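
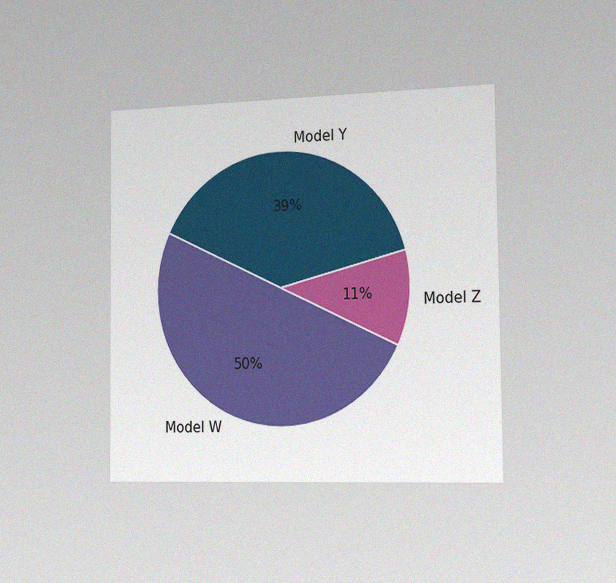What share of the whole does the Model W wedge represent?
The chart is viewed slightly from the right, with some photo noise. The Model W slice takes up 50% of the pie.

50%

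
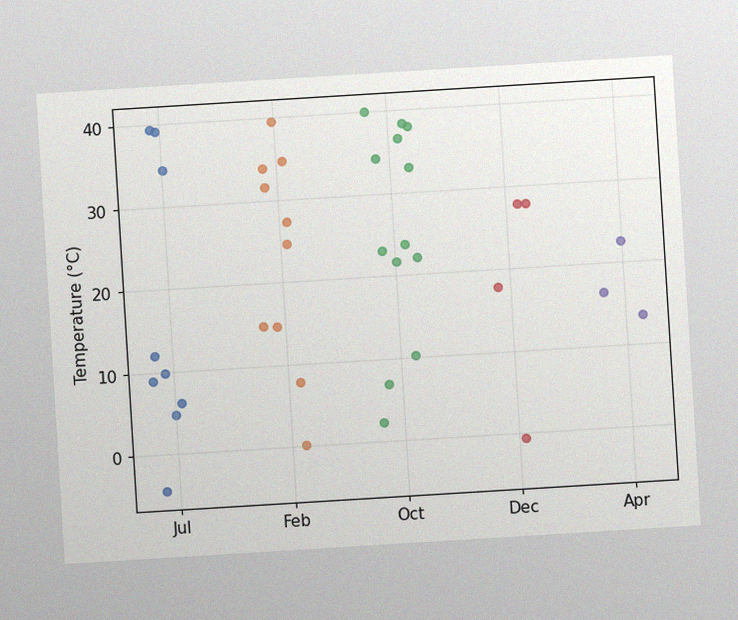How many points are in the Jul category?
9

The chart is tilted about 3° counter-clockwise, with some photo noise. Counting the markers in the Jul column gives 9.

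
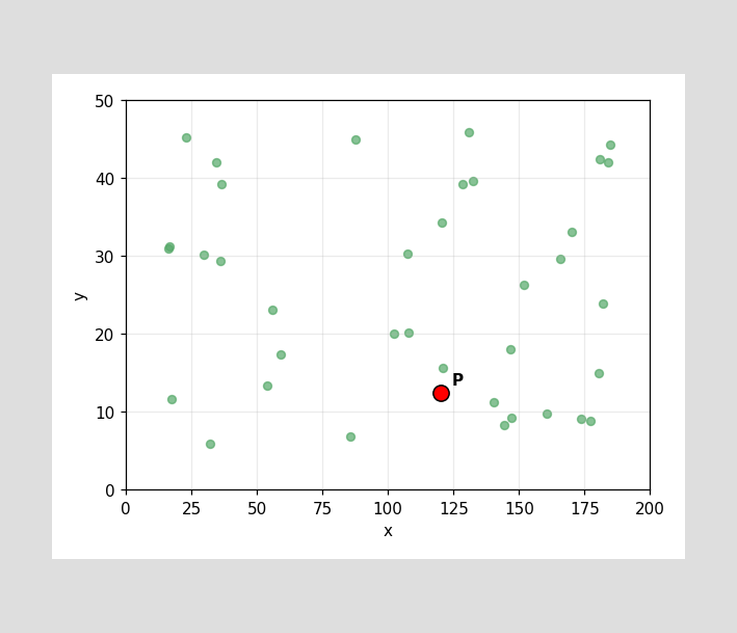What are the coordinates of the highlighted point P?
(120, 12.5)

Following the gridlines from P to each axis, P sits at (120, 12.5).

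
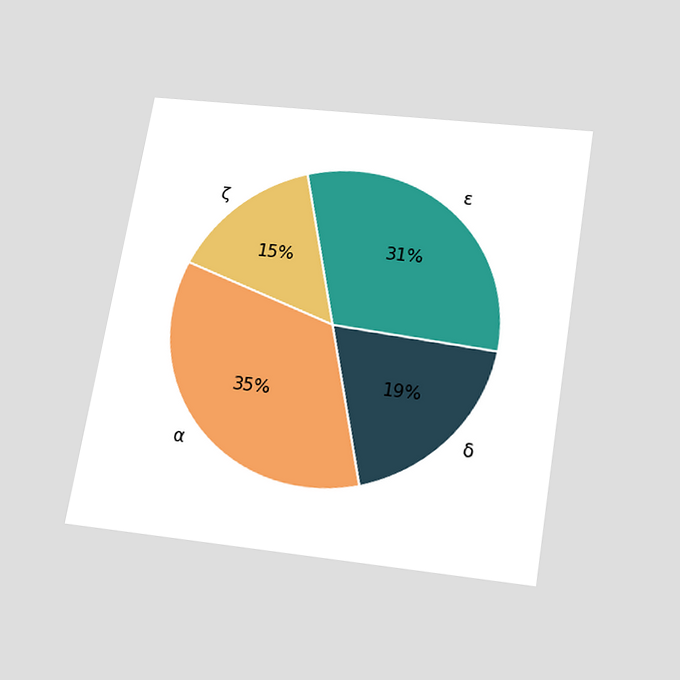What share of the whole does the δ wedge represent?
19%

The chart is tilted about 9° clockwise and viewed slightly from below. The δ slice takes up 19% of the pie.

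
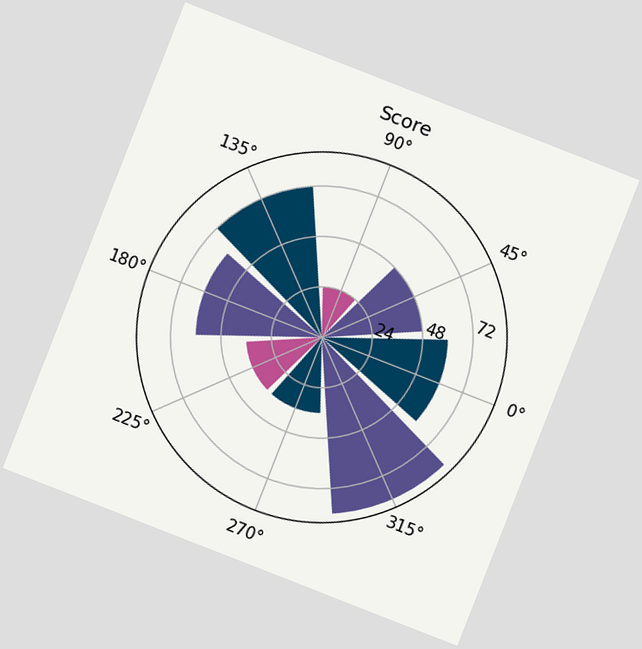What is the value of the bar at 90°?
The chart is tilted about 21° clockwise. The bar at 90° reaches 24 on the radial axis.

24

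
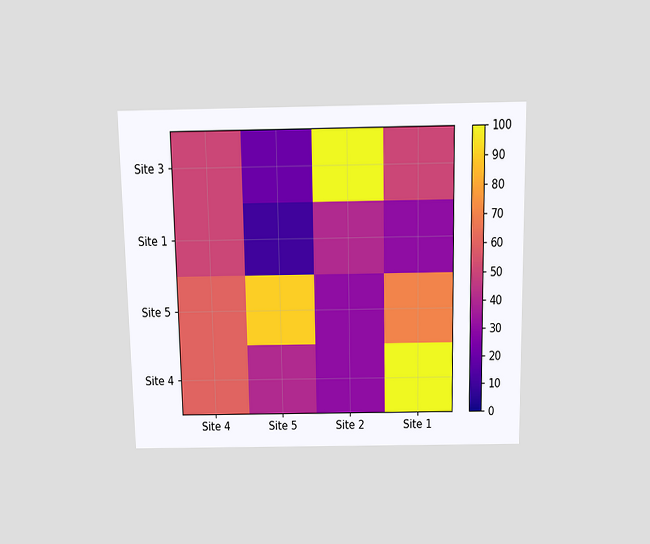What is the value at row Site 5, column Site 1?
70

The chart is viewed slightly from above. Matching cell (Site 5, Site 1) against the colorbar gives 70.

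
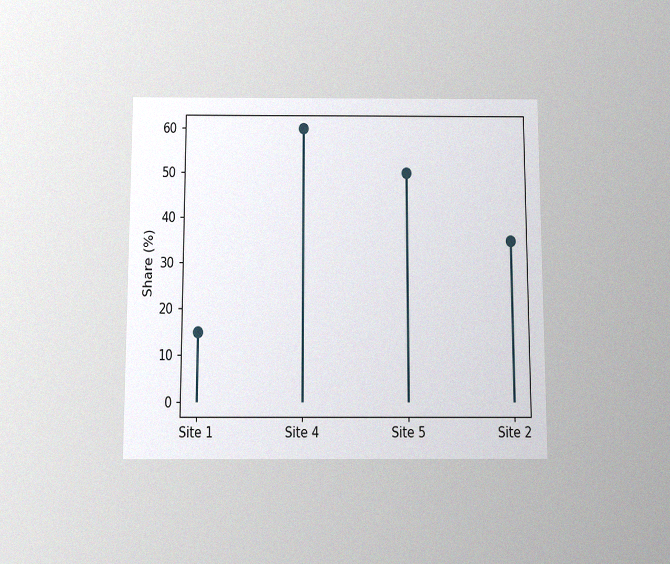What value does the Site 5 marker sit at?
50%

The chart is viewed slightly from below, with some photo noise. The Site 5 marker sits at 50%.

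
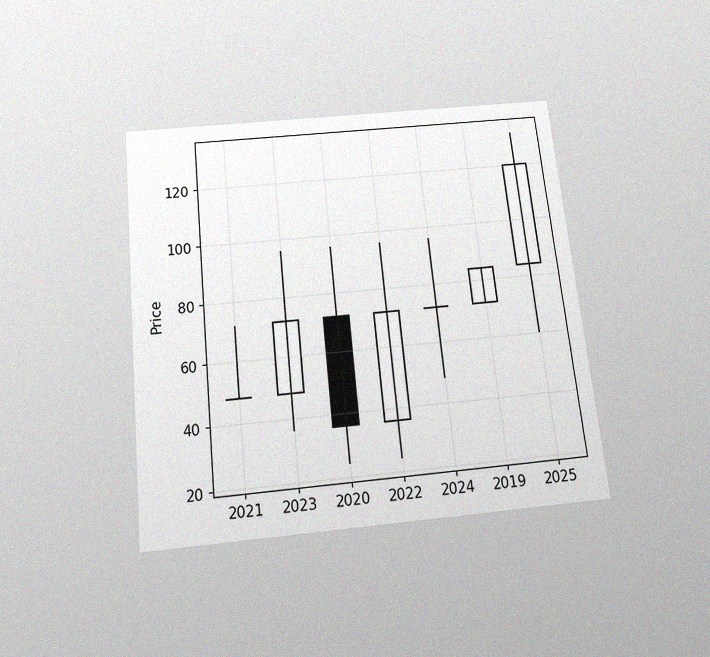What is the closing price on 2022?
72

The chart is tilted about 6° counter-clockwise and viewed slightly from below, with some photo noise. The 2022 candle closes at 72.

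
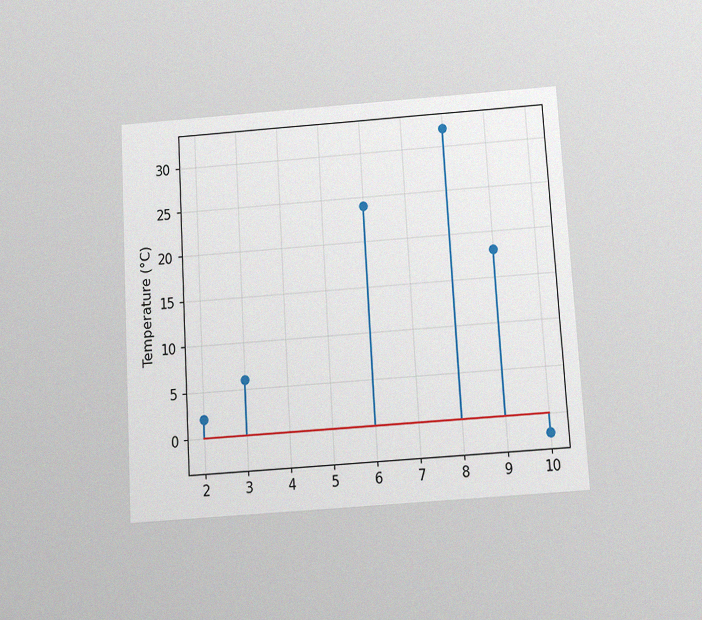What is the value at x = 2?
2°C

The chart is tilted about 3° counter-clockwise and viewed slightly from below, with some photo noise. The stem at x=2 reaches 2°C.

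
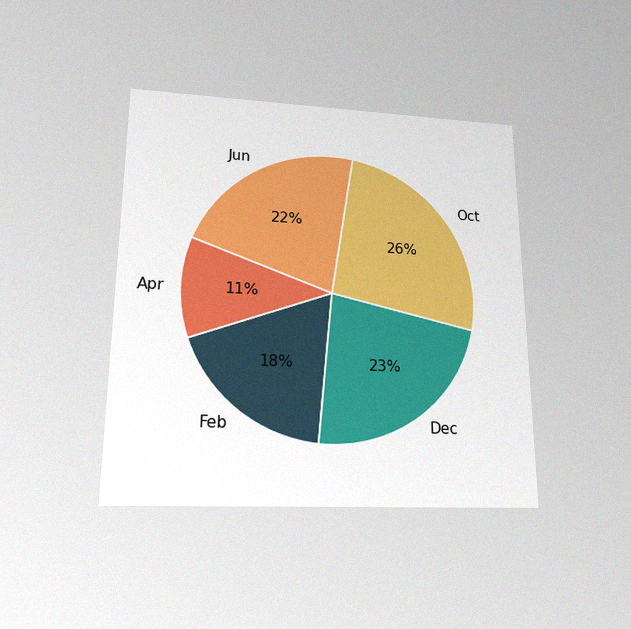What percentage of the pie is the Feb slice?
18%

The chart is viewed slightly from below, with some photo noise. The Feb slice takes up 18% of the pie.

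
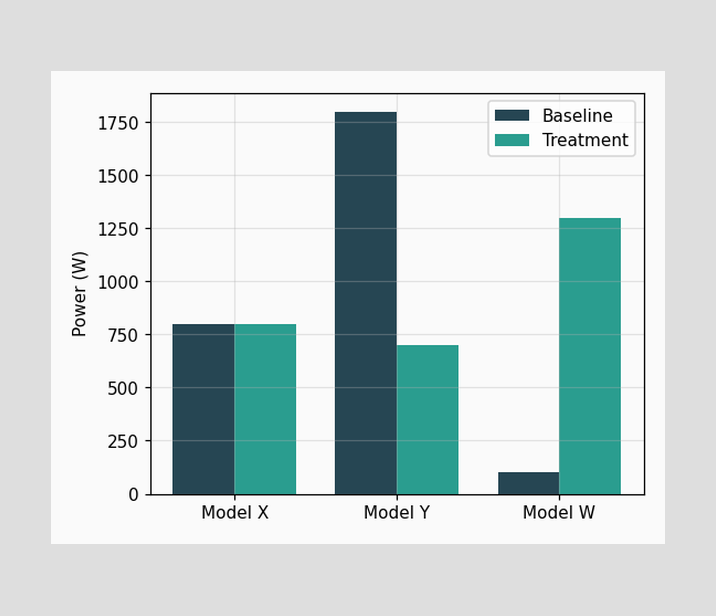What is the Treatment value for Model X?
800W

The Treatment bar at Model X reaches 800W on the y-axis.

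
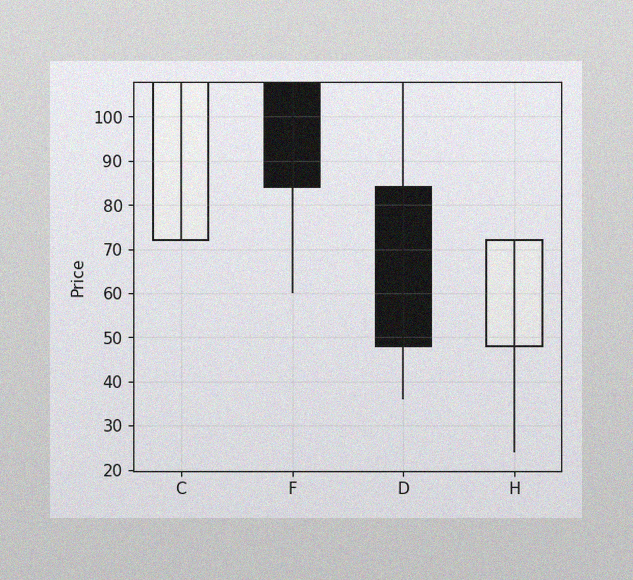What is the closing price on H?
72

The image has some photo noise and uneven lighting. The H candle closes at 72.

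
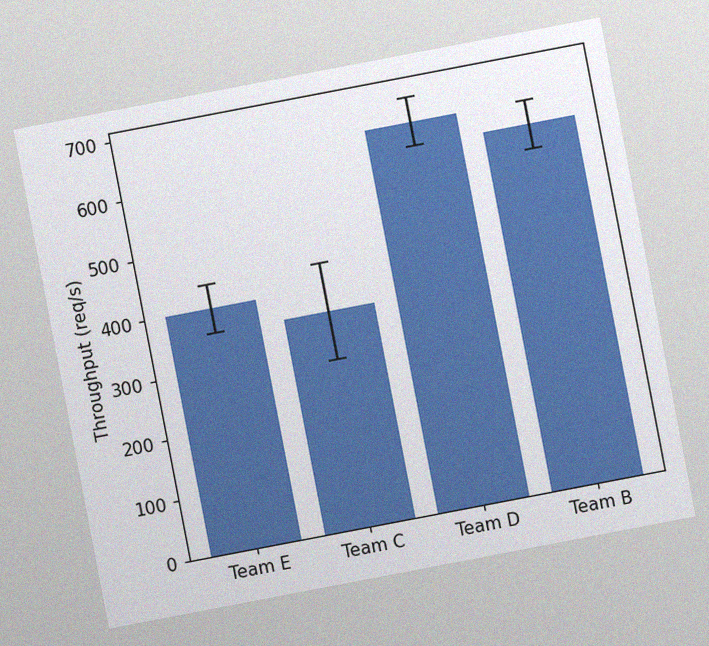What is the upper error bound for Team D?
680req/s

The chart is tilted about 11° counter-clockwise, with some photo noise. The Team D bar's upper whisker reaches 680req/s.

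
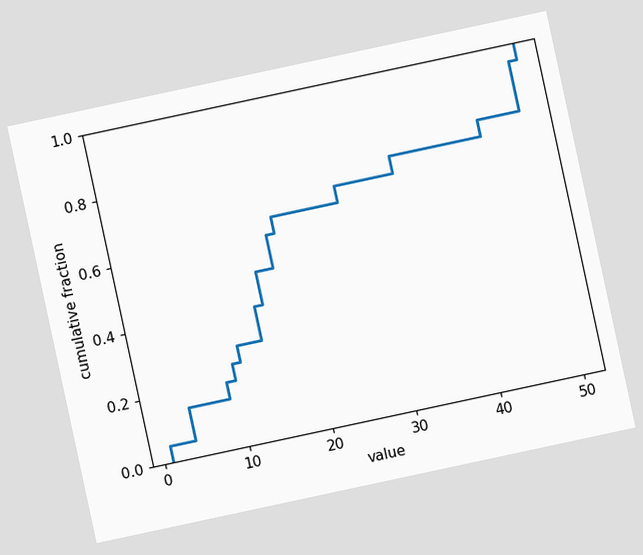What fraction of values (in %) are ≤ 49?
The chart is tilted about 12° counter-clockwise. At x=49 the ECDF step is at 95%.

95%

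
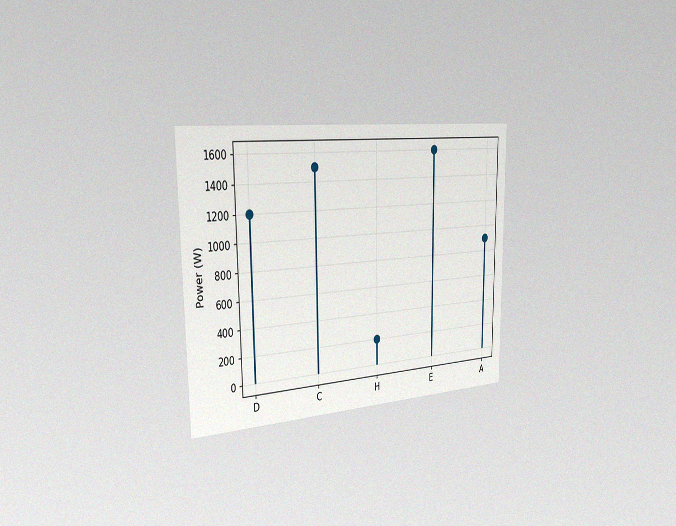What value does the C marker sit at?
The chart is viewed slightly from the left, with some photo noise. The C marker sits at 1500W.

1500W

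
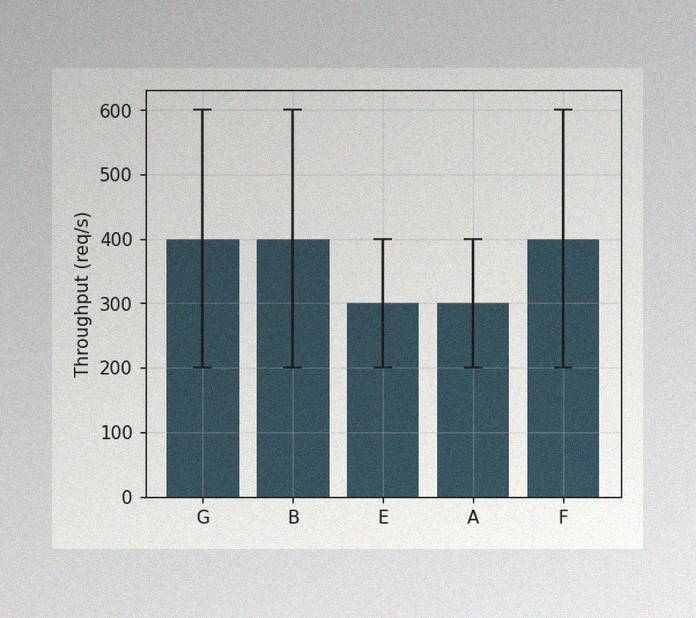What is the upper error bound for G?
600req/s

The image has some photo noise and uneven lighting. The G bar's upper whisker reaches 600req/s.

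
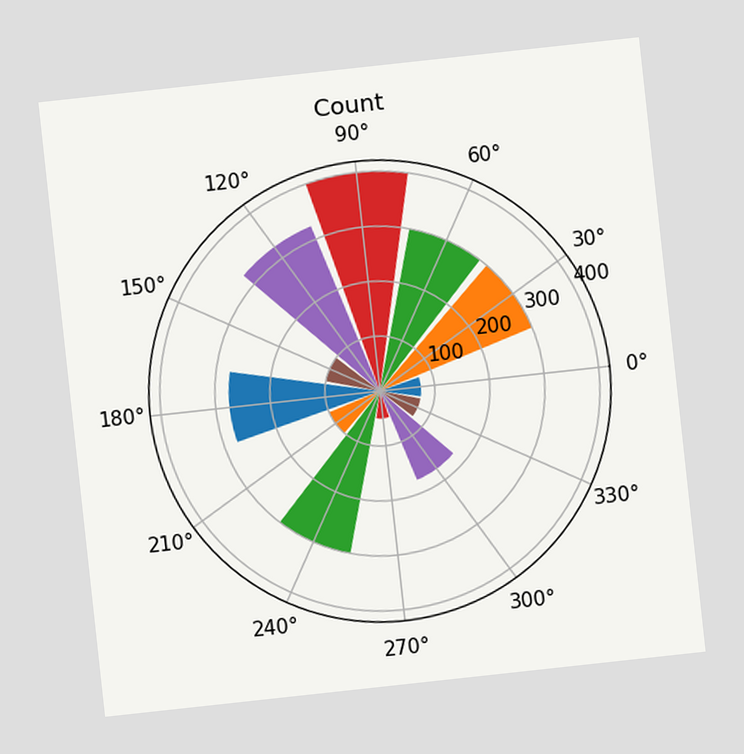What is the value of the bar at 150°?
The chart is tilted about 6° counter-clockwise. The bar at 150° reaches 100 on the radial axis.

100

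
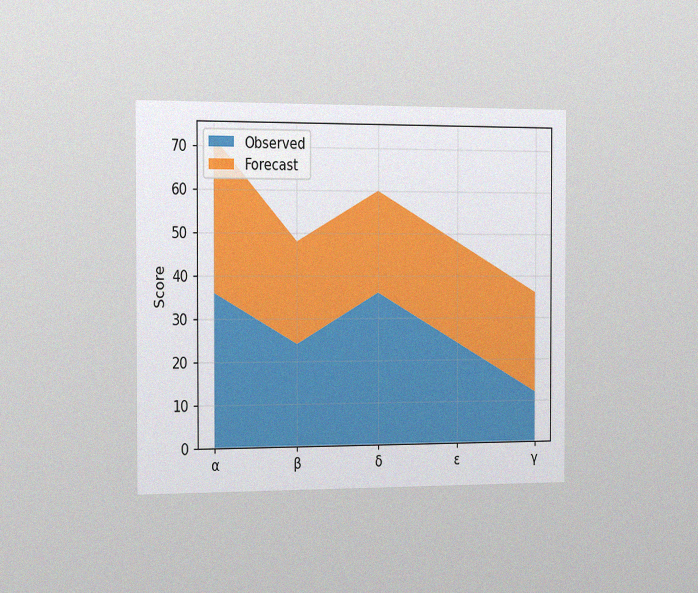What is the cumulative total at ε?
48

The chart is viewed slightly from the left, with some photo noise. The stacked total at ε reaches 48.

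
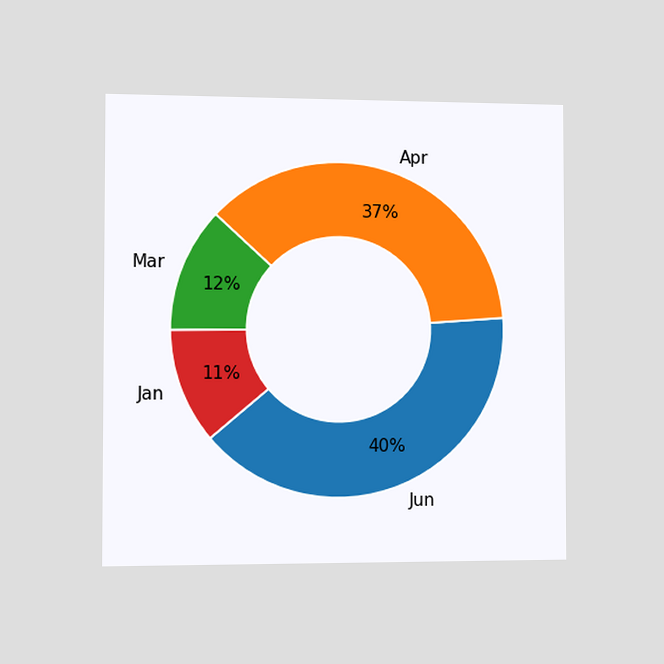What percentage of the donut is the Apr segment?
The chart is viewed slightly from the left. The Apr segment takes up 37% of the ring.

37%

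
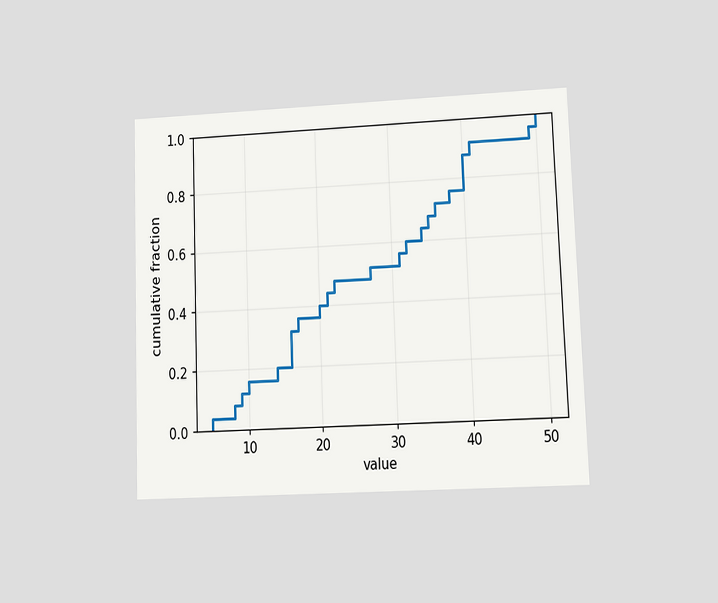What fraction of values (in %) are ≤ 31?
The chart is tilted about 2° counter-clockwise and viewed at a slight angle. At x=31 the ECDF step is at 56%.

56%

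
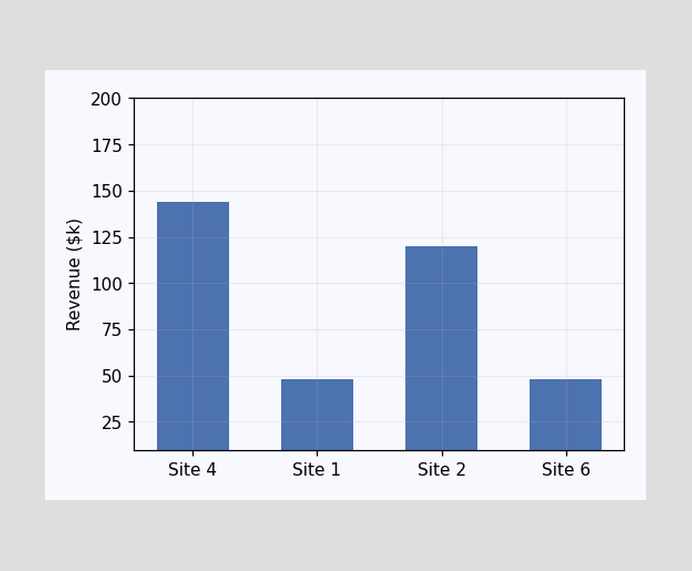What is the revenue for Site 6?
Reading along the chart's y-axis, the Site 6 bar reaches $48k.

$48k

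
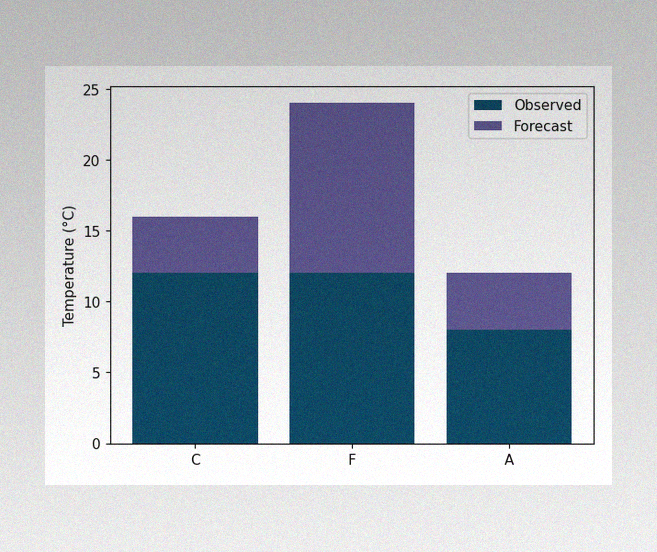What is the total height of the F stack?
24°C

The image has some photo noise and uneven lighting. The F stack's top reaches 24°C on the y-axis.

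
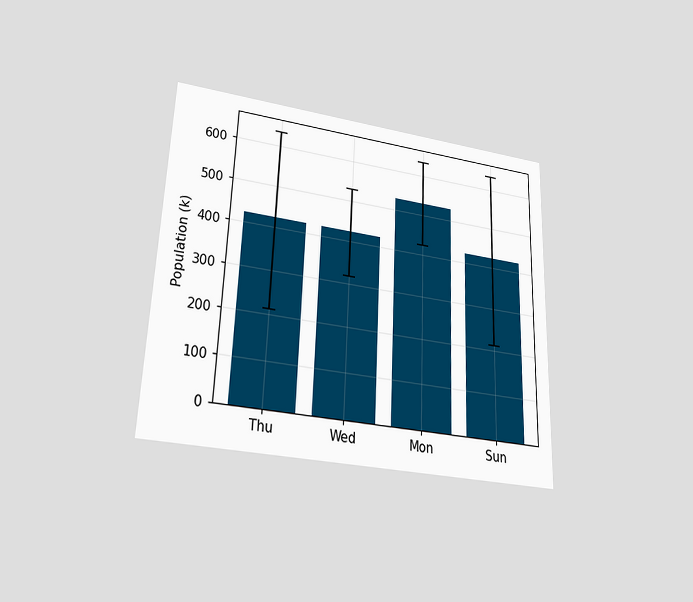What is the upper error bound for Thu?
636k

The chart is tilted about 2° clockwise and viewed slightly from below. The Thu bar's upper whisker reaches 636k.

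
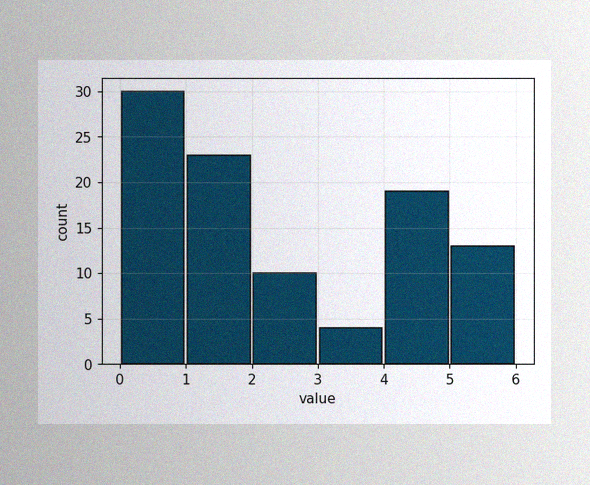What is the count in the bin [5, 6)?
The image has some photo noise and uneven lighting. The [5, 6) bin has height 13.

13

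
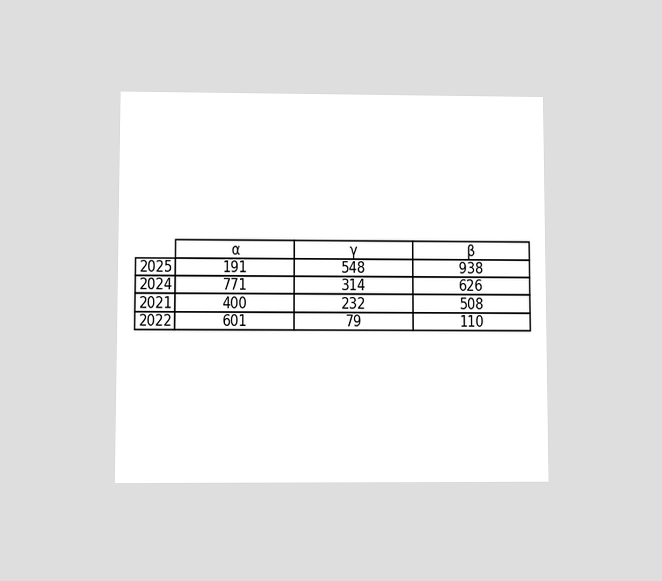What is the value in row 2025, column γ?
The chart is viewed at a slight angle. The (2025, γ) cell reads 548.

548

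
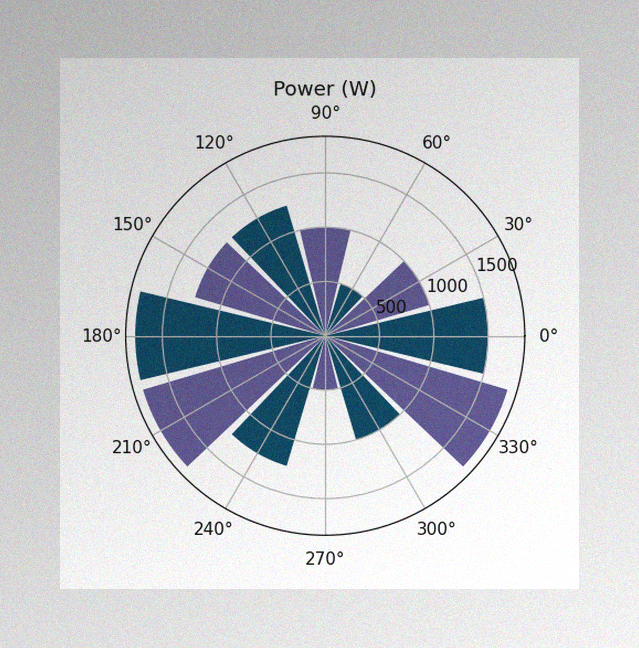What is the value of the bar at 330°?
The image has some photo noise and uneven lighting. The bar at 330° reaches 1750W on the radial axis.

1750W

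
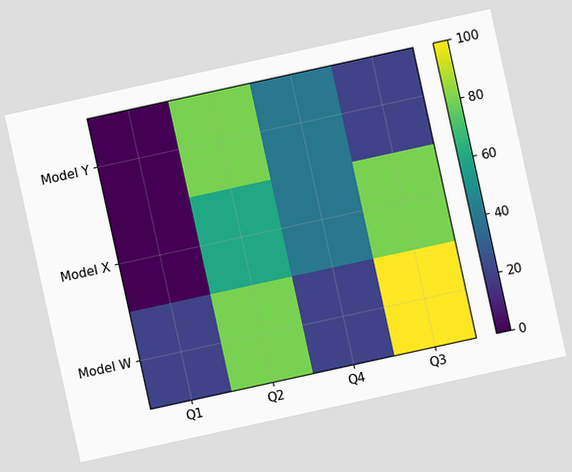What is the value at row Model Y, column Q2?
80

The chart is tilted about 12° counter-clockwise. Matching cell (Model Y, Q2) against the colorbar gives 80.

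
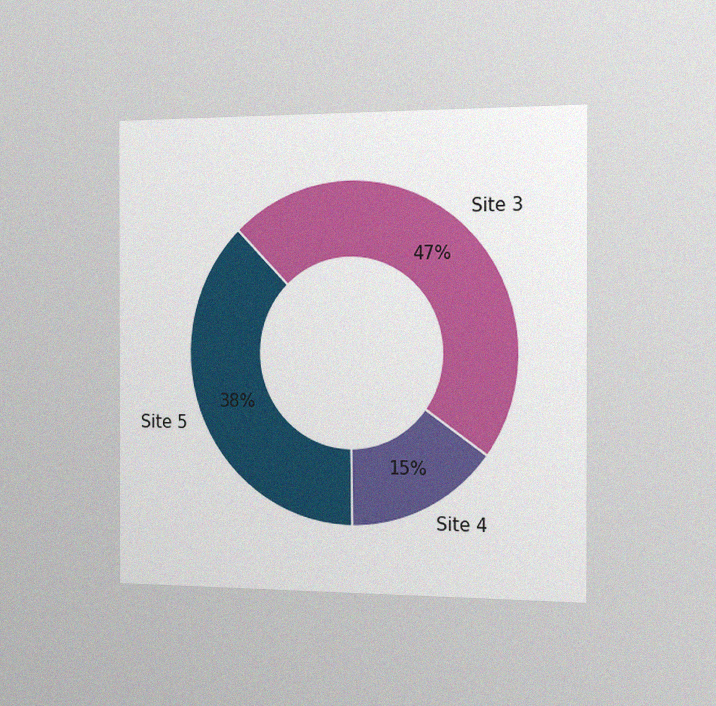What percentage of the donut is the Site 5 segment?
38%

The chart is viewed slightly from the right, with some photo noise. The Site 5 segment takes up 38% of the ring.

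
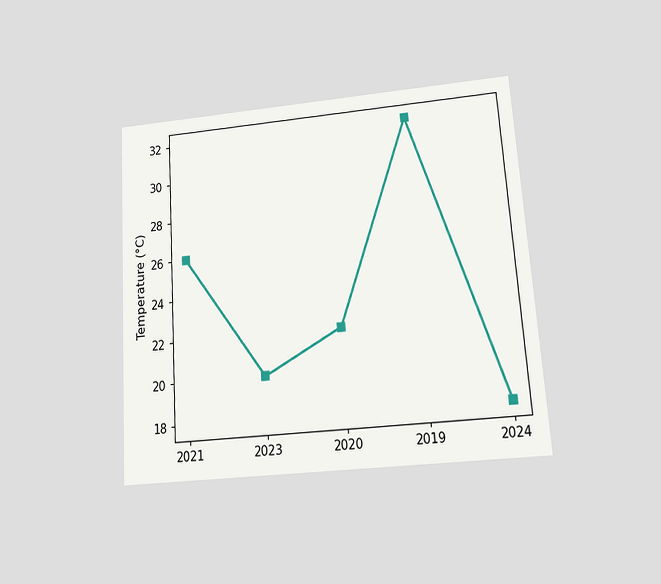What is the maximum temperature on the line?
32°C

The chart is tilted about 4° counter-clockwise and viewed at a slight angle. The highest point is at 2019, and reading across to the y-axis gives 32°C.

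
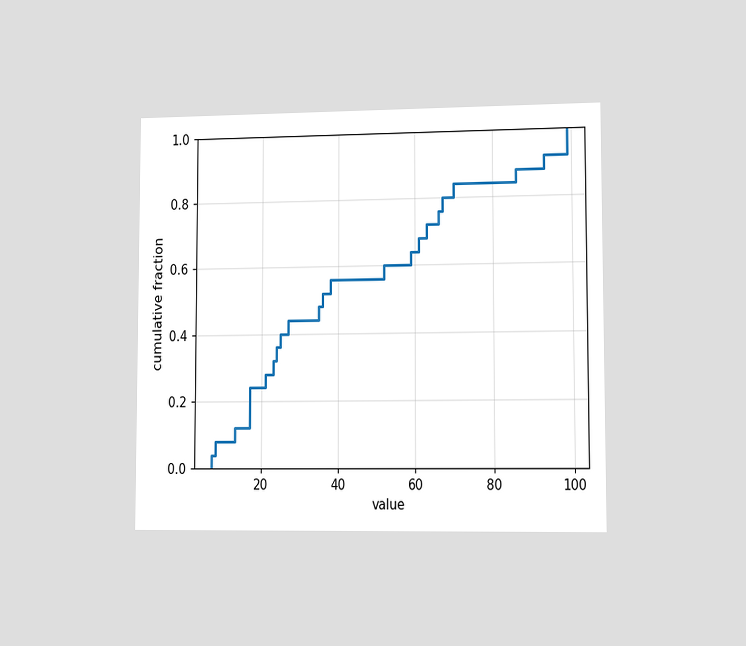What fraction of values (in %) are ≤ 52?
60%

The chart is viewed slightly from the right. At x=52 the ECDF step is at 60%.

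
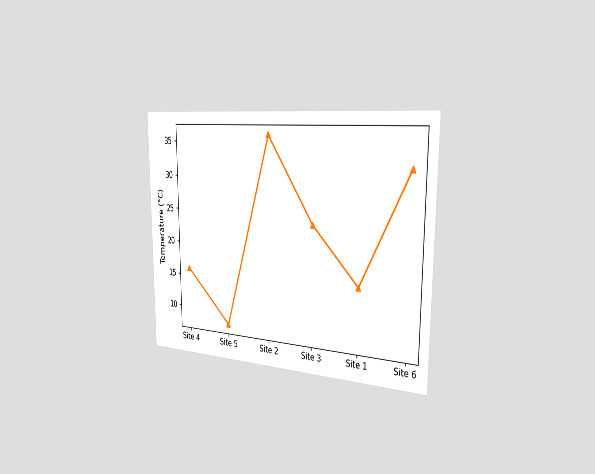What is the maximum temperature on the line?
The chart is viewed slightly from the right. The highest point is at Site 2, and reading across to the y-axis gives 36°C.

36°C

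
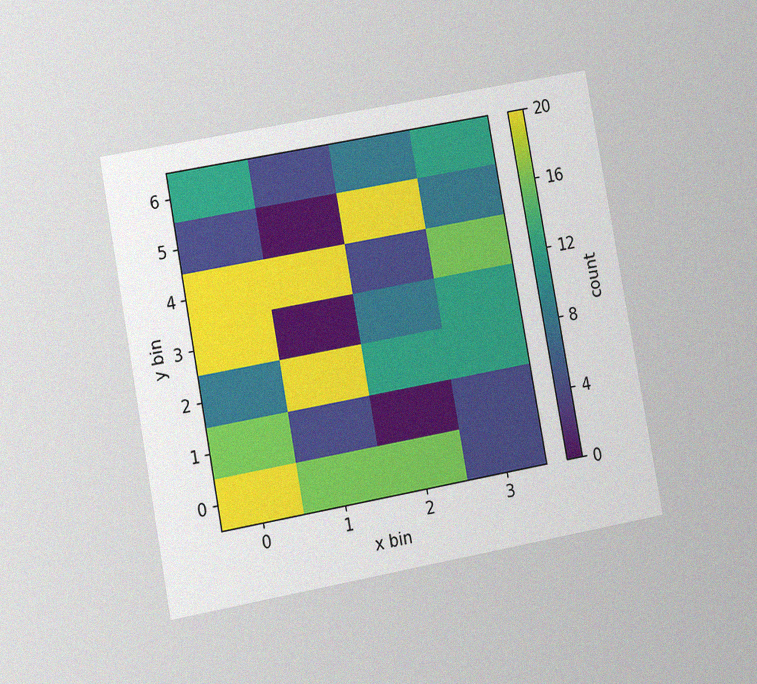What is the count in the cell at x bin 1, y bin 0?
The chart is tilted about 10° counter-clockwise and viewed at a slight angle, with some photo noise. Matching the cell (1, 0) against the colorbar gives 16.

16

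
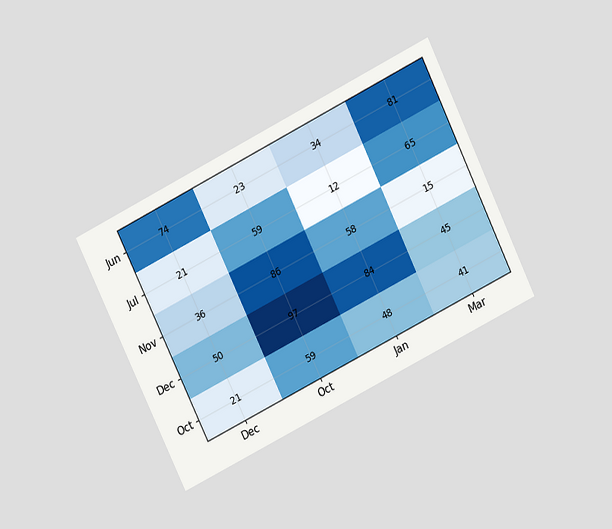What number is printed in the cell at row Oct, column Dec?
The chart is tilted about 26° counter-clockwise and viewed at a slight angle. The (Oct, Dec) cell reads 21.

21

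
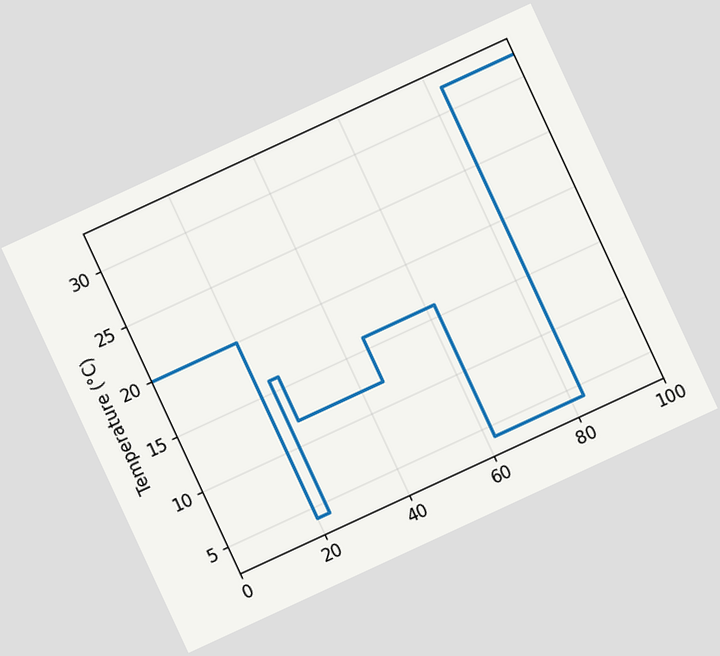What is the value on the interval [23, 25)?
16°C

The chart is tilted about 25° counter-clockwise. On [23, 25) the step sits at 16°C.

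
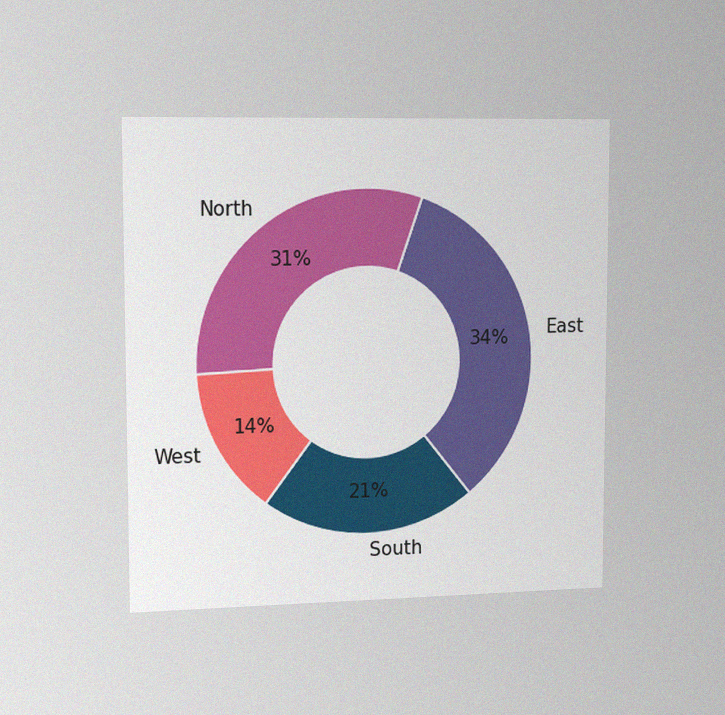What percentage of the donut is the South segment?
21%

The chart is viewed slightly from the left, with some photo noise. The South segment takes up 21% of the ring.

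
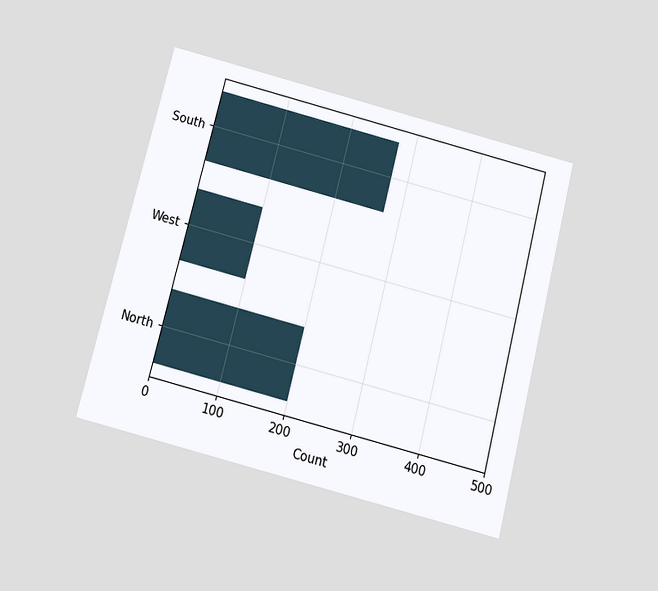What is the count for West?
100

The chart is tilted about 14° clockwise and viewed slightly from below. Reading along the chart's x-axis, the West bar reaches 100.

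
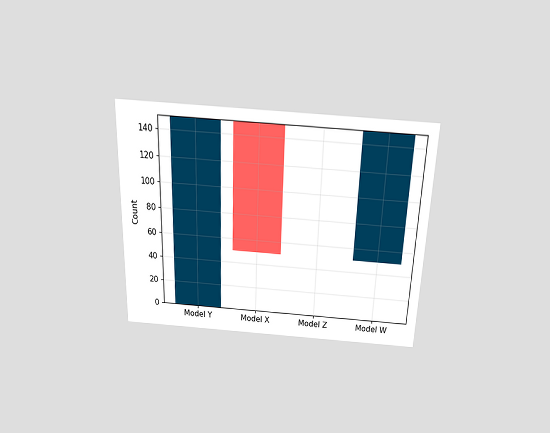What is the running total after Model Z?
The chart is viewed slightly from above. After Model Z the running total reaches 50.

50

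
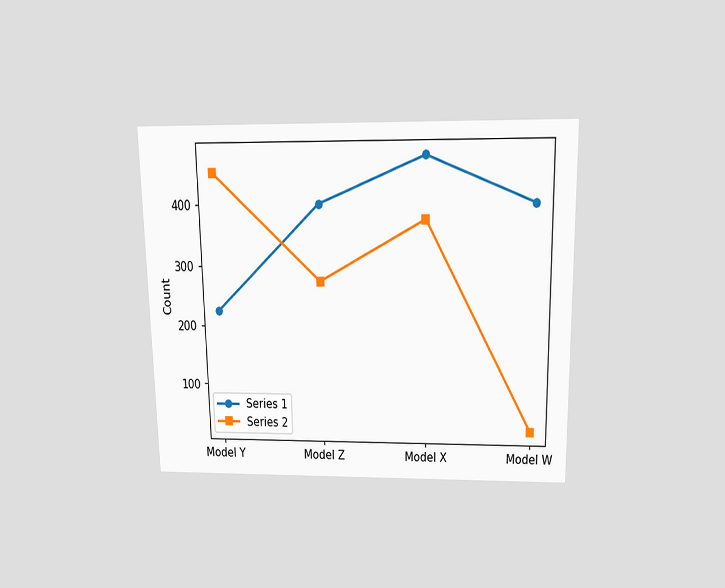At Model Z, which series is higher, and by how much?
The chart is viewed slightly from above. At Model Z, Series 1 sits above the other line by 125.

Series 1, by 125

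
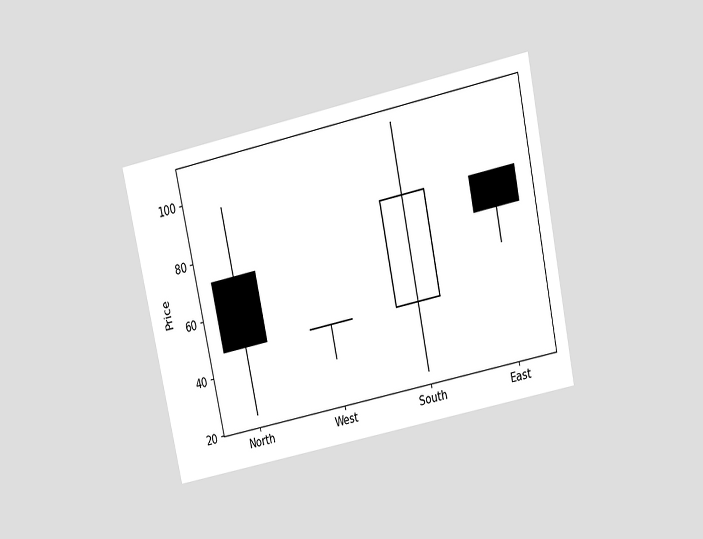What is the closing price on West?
48

The chart is tilted about 12° counter-clockwise and viewed slightly from above. The West candle closes at 48.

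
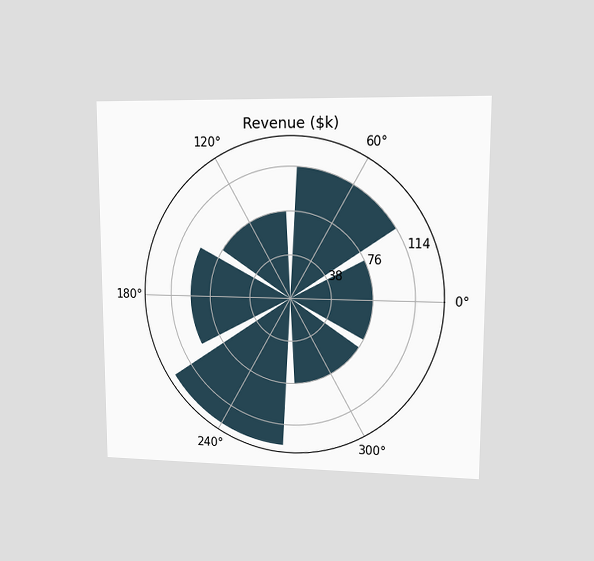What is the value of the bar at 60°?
$114k

The chart is viewed at a slight angle. The bar at 60° reaches $114k on the radial axis.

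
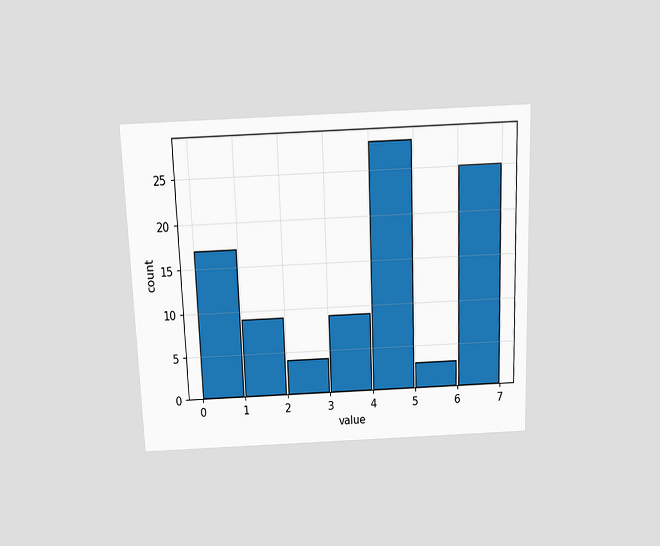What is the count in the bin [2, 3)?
The chart is tilted about 2° counter-clockwise and viewed slightly from above. The [2, 3) bin has height 4.

4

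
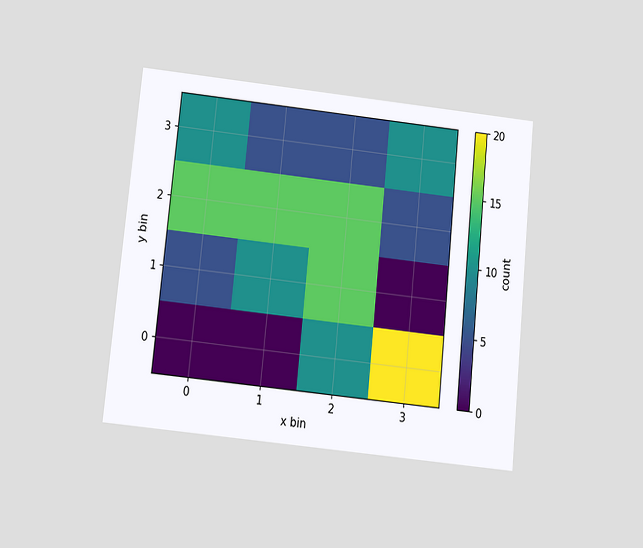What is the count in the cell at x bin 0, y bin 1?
The chart is tilted about 6° clockwise and viewed slightly from below. Matching the cell (0, 1) against the colorbar gives 5.

5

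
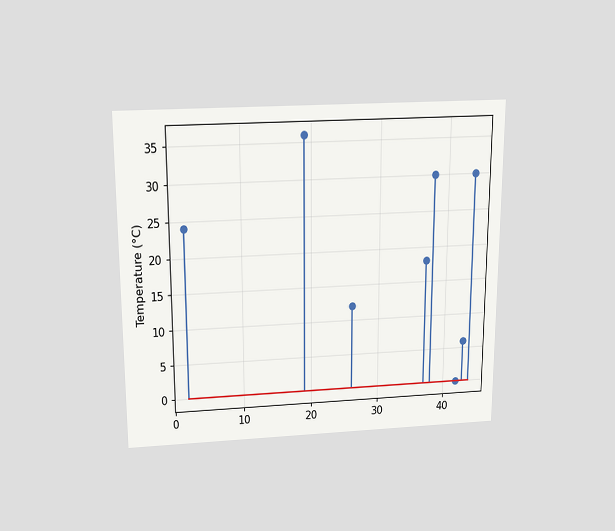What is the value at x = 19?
The chart is viewed slightly from above. The stem at x=19 reaches 36°C.

36°C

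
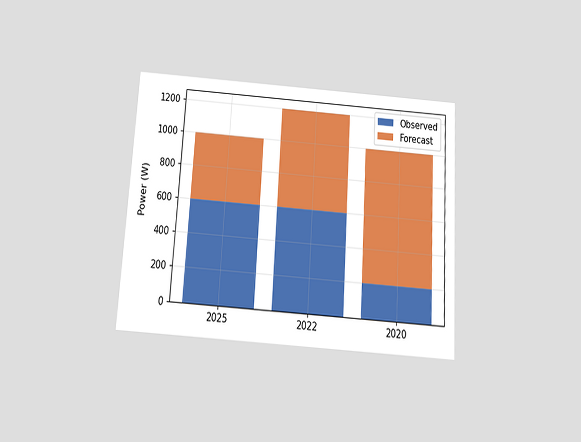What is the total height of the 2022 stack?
The chart is tilted about 4° clockwise and viewed slightly from below. The 2022 stack's top reaches 1200W on the y-axis.

1200W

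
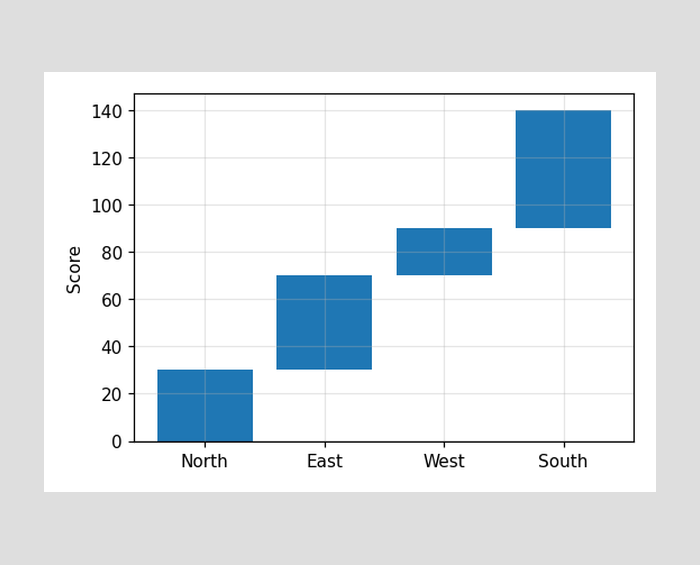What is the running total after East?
70

After East the running total reaches 70.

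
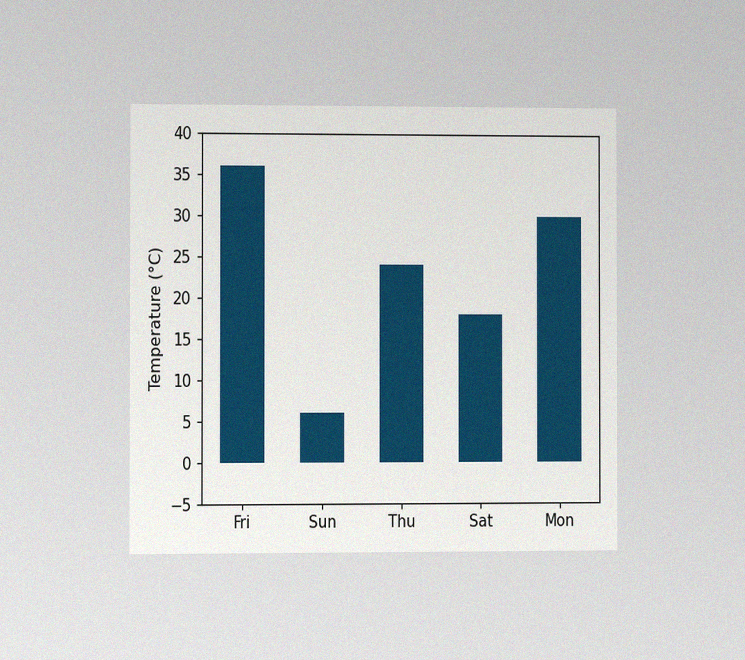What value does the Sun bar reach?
6°C

The chart is viewed slightly from the left, with some photo noise. Reading along the chart's y-axis, the Sun bar reaches 6°C.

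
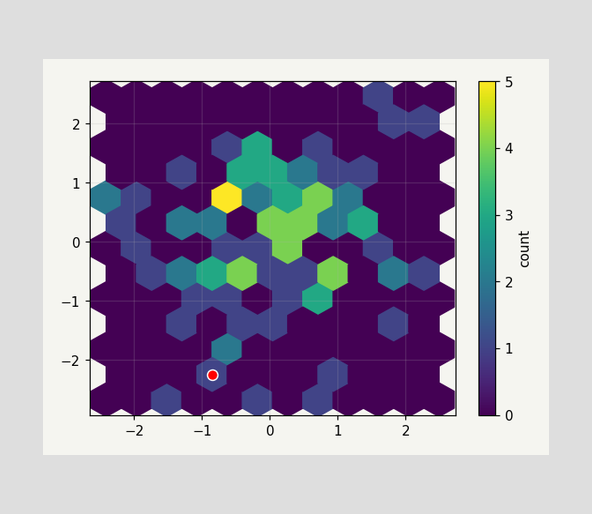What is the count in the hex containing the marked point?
1

The marked hex reads 1 on the colorbar.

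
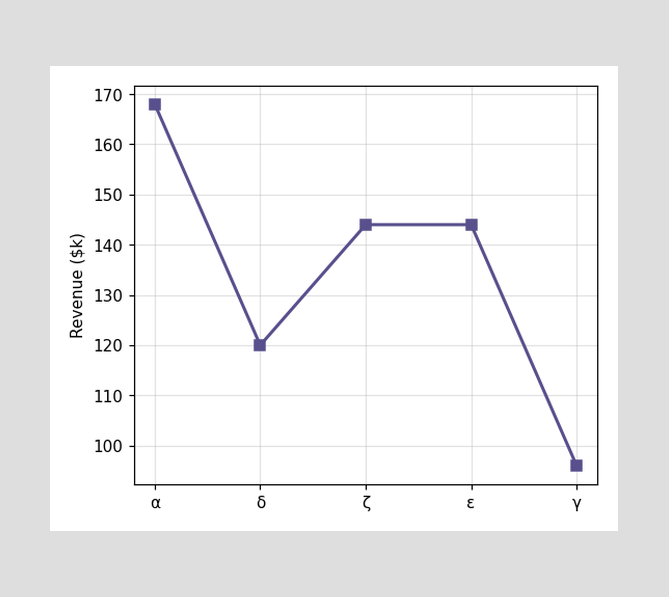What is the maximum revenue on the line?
$168k

The highest point is at α, and reading across to the y-axis gives $168k.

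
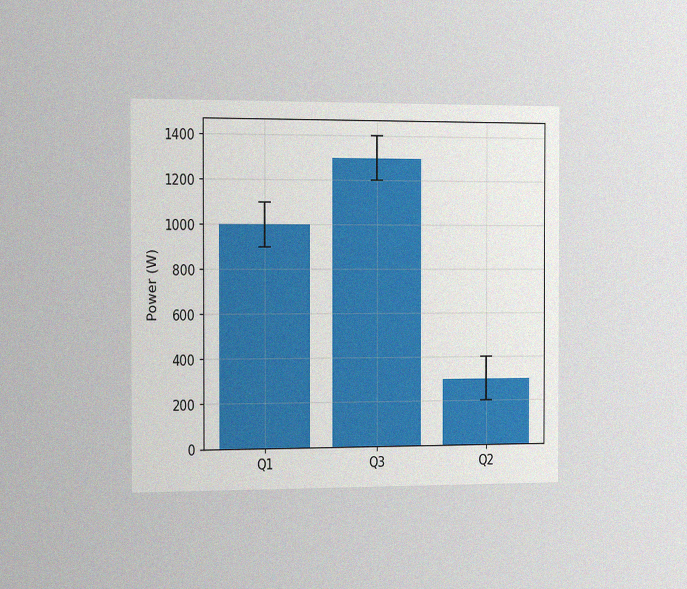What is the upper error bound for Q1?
The chart is viewed slightly from the left, with some photo noise. The Q1 bar's upper whisker reaches 1100W.

1100W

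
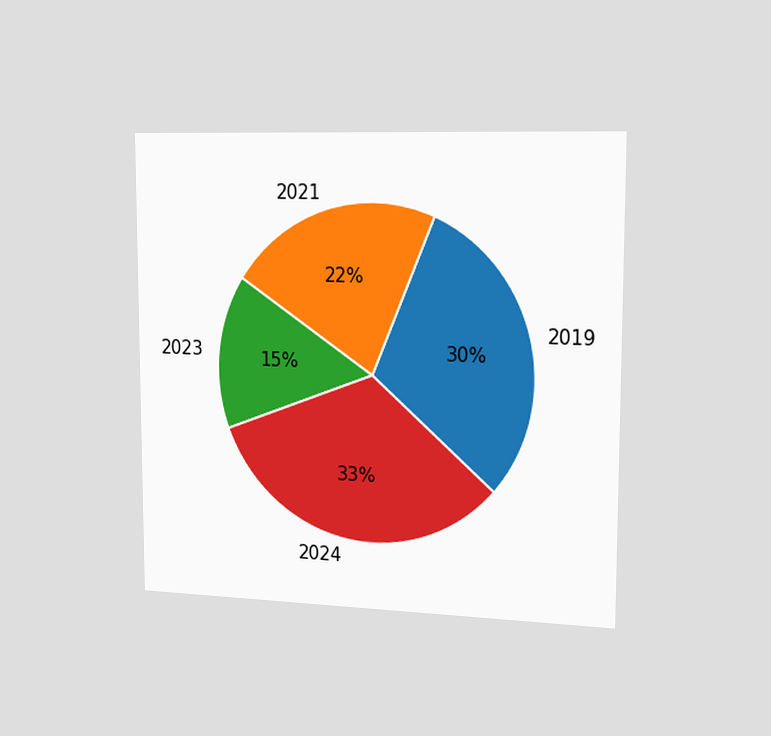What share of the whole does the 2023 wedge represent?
15%

The chart is viewed slightly from the right. The 2023 slice takes up 15% of the pie.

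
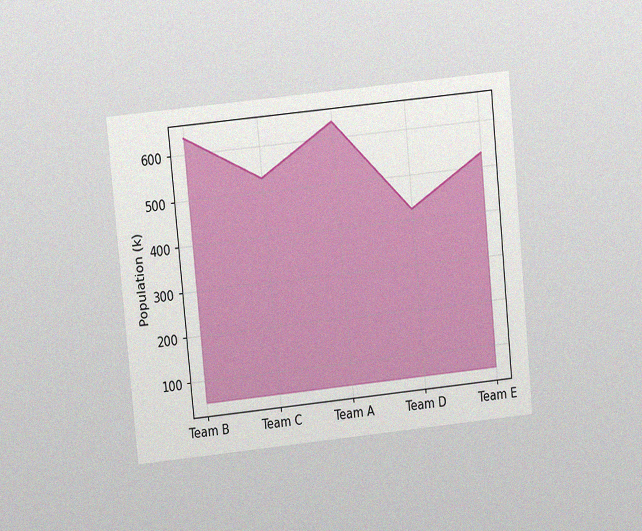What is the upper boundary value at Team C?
530k

The chart is tilted about 6° counter-clockwise and viewed at a slight angle, with some photo noise. At Team C the upper boundary is at 530k.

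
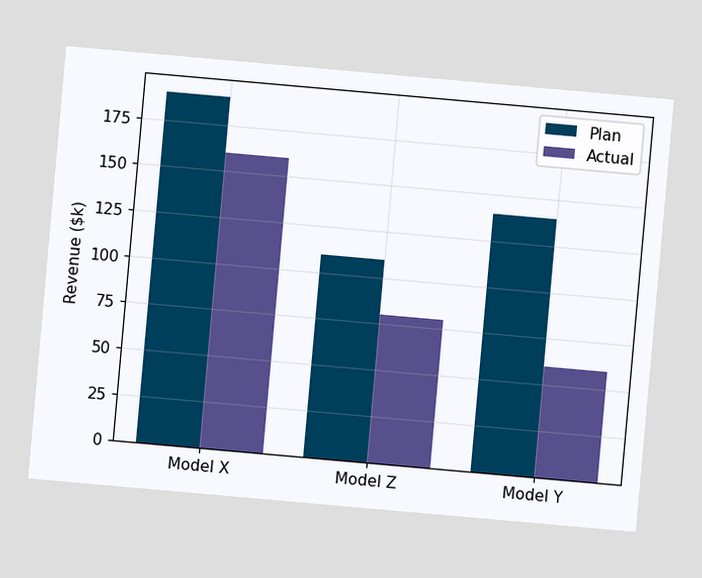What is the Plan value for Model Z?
$110k

The chart is tilted about 5° clockwise. The Plan bar at Model Z reaches $110k on the y-axis.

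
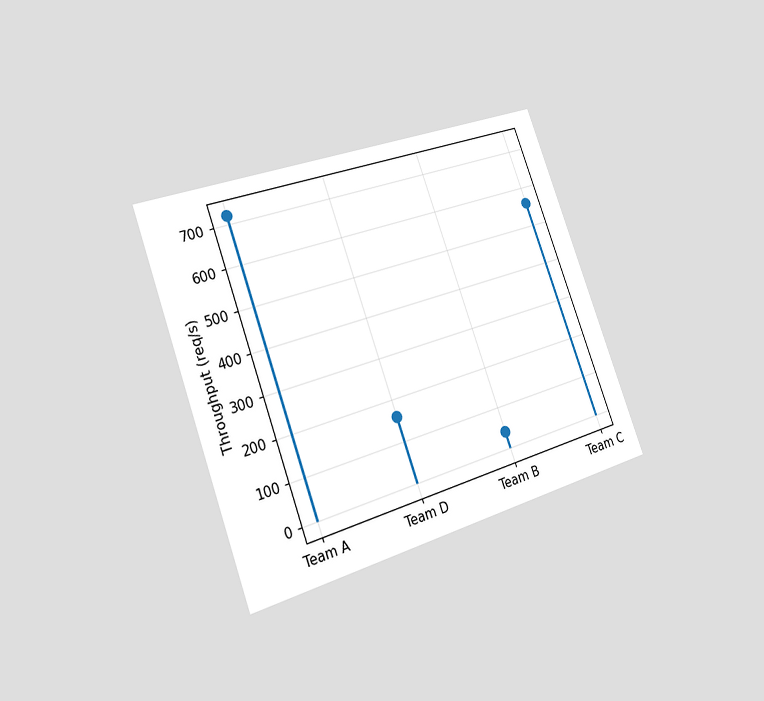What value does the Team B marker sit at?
40req/s

The chart is tilted about 20° counter-clockwise and viewed slightly from the left. The Team B marker sits at 40req/s.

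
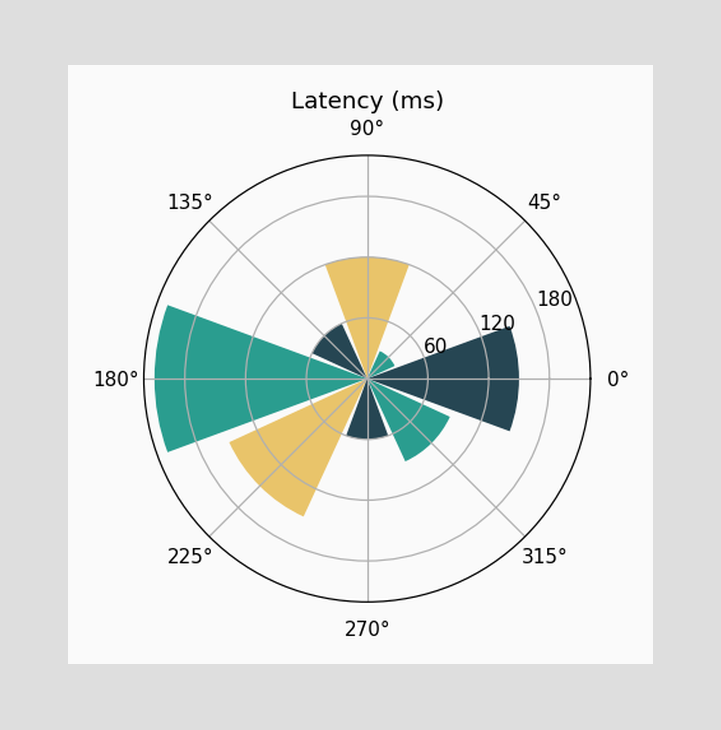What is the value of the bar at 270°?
The bar at 270° reaches 60ms on the radial axis.

60ms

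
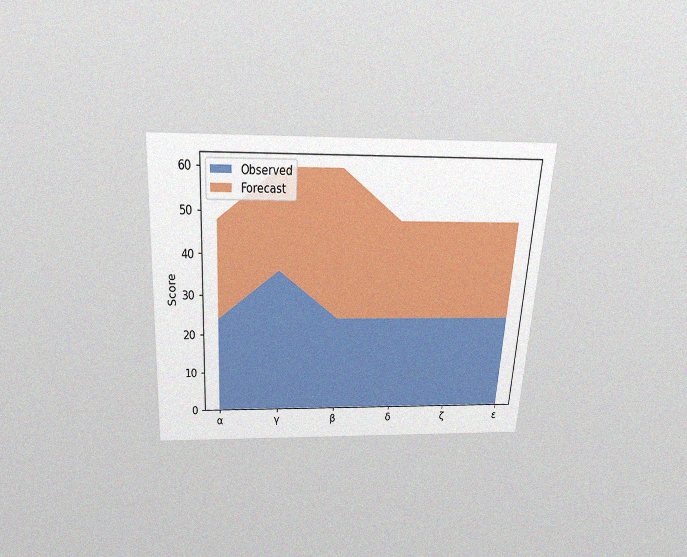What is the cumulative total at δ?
The chart is tilted about 3° clockwise and viewed slightly from above, with some photo noise. The stacked total at δ reaches 48.

48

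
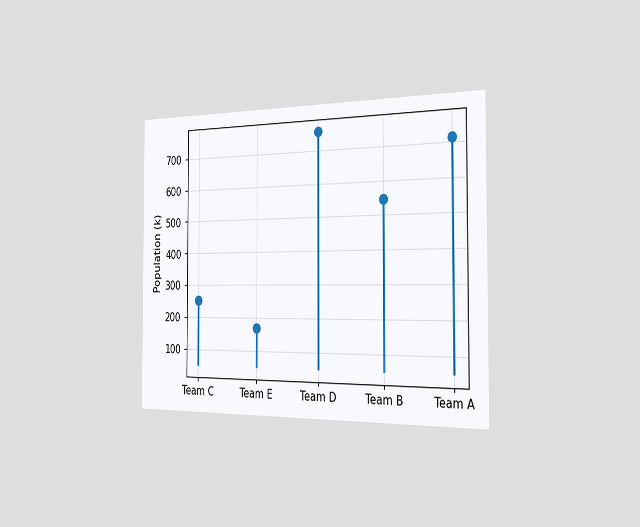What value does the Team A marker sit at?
714k

The chart is viewed slightly from the right. The Team A marker sits at 714k.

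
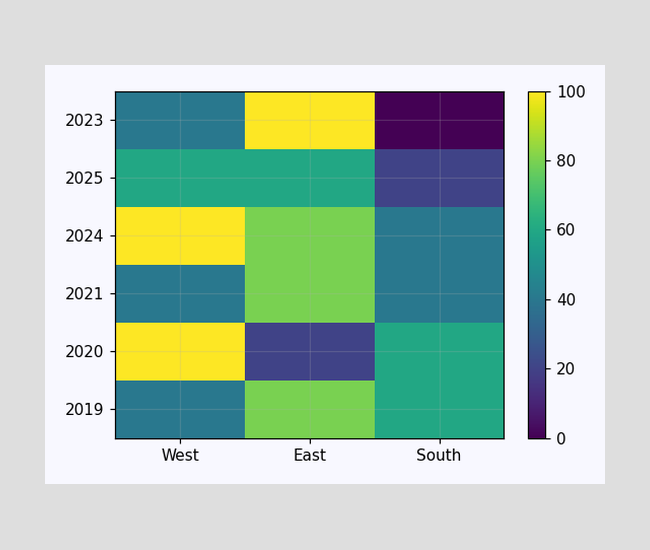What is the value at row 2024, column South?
40

Matching cell (2024, South) against the colorbar gives 40.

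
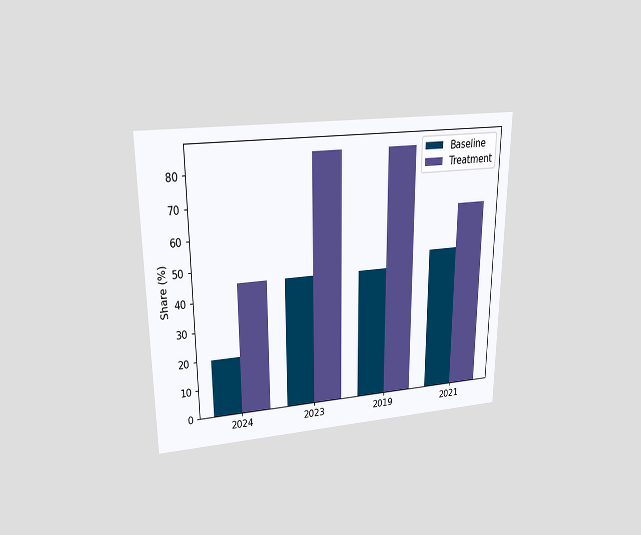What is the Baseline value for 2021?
The chart is viewed slightly from above. The Baseline bar at 2021 reaches 50% on the y-axis.

50%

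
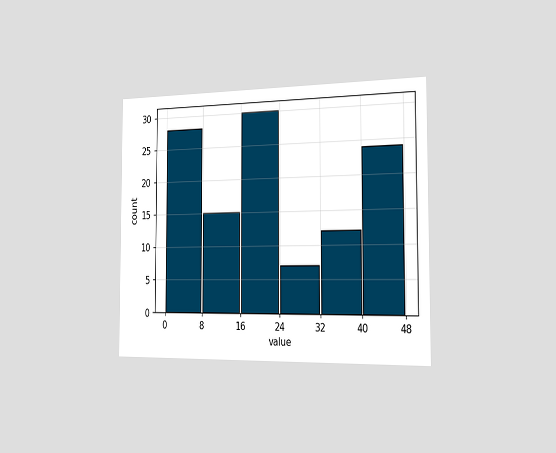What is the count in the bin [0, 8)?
28

The chart is viewed slightly from the right. The [0, 8) bin has height 28.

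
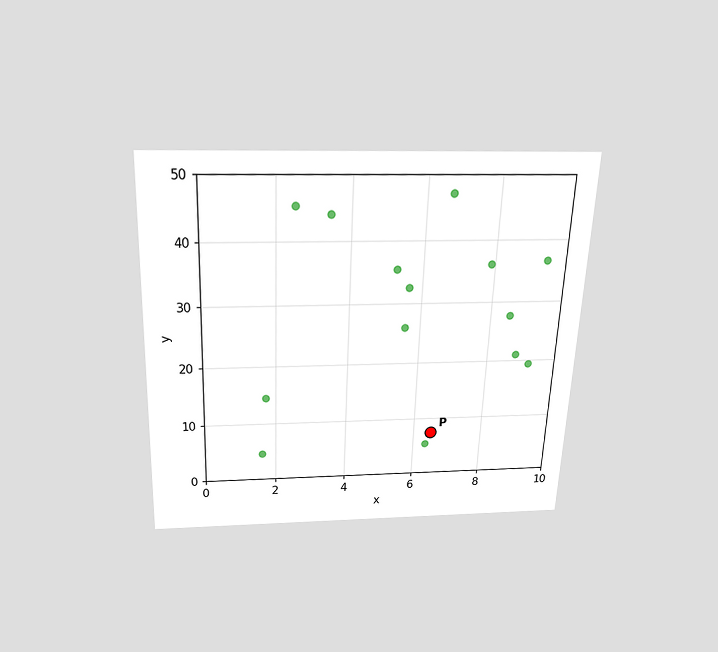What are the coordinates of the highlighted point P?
(6.5, 7.5)

The chart is tilted about 2° clockwise and viewed slightly from above. Following the gridlines from P to each axis, P sits at (6.5, 7.5).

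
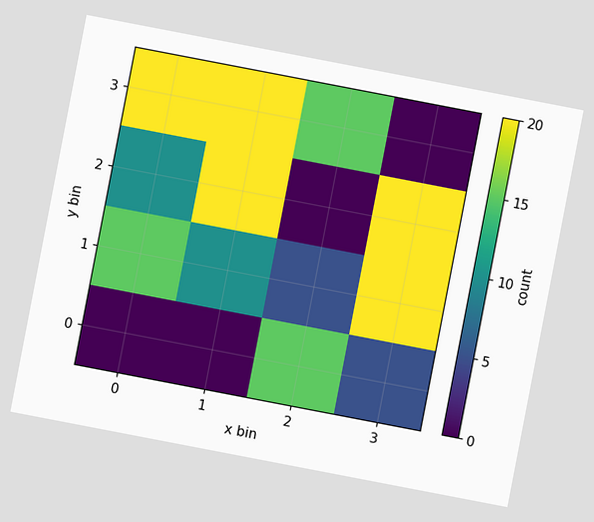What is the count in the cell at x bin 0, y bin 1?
15

The chart is tilted about 11° clockwise. Matching the cell (0, 1) against the colorbar gives 15.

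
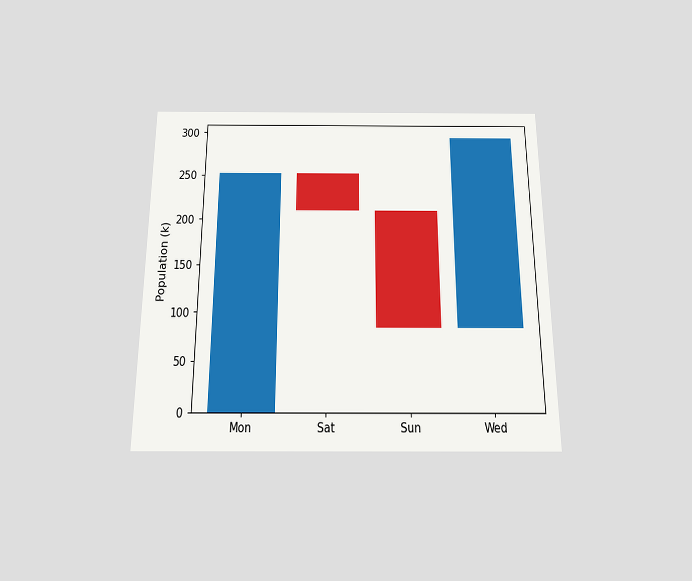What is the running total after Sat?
210k

The chart is viewed slightly from below. After Sat the running total reaches 210k.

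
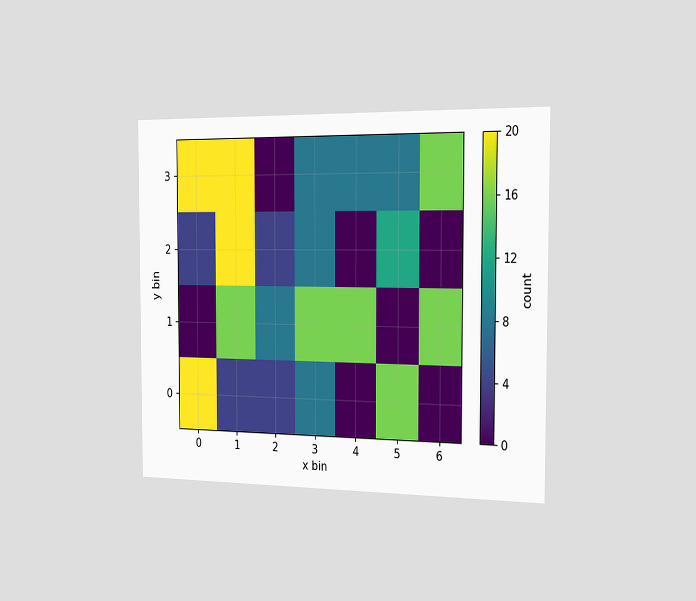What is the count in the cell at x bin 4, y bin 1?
16

The chart is viewed slightly from the right. Matching the cell (4, 1) against the colorbar gives 16.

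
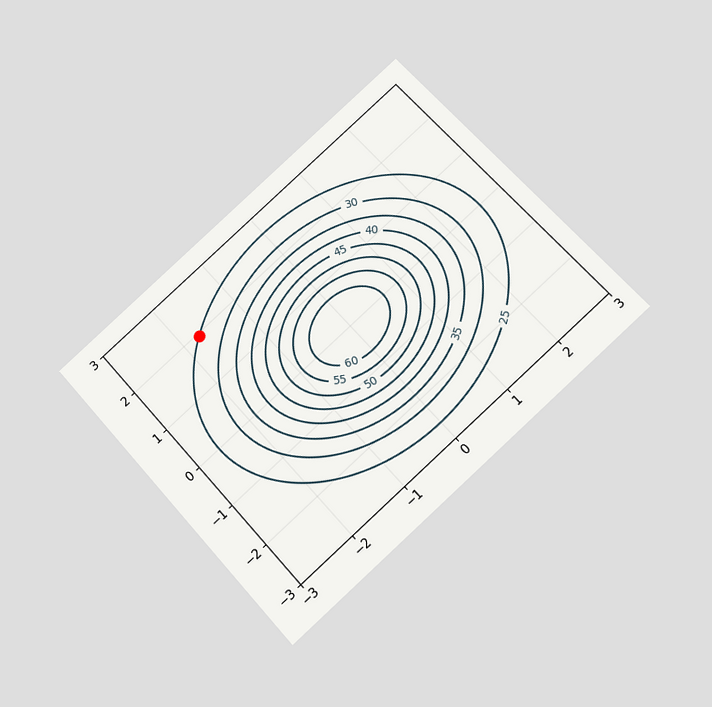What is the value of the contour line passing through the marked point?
The chart is tilted about 43° counter-clockwise and viewed at a slight angle. The marked point sits on the contour labelled 25.

25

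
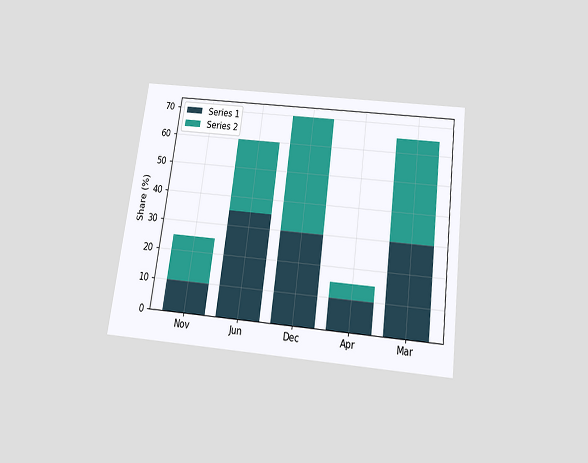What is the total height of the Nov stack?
The chart is tilted about 7° clockwise and viewed slightly from below. The Nov stack's top reaches 25% on the y-axis.

25%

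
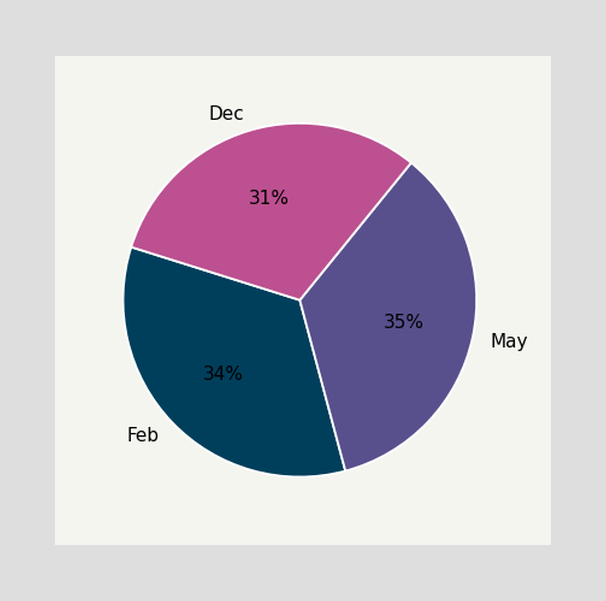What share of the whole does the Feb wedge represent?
The Feb slice takes up 34% of the pie.

34%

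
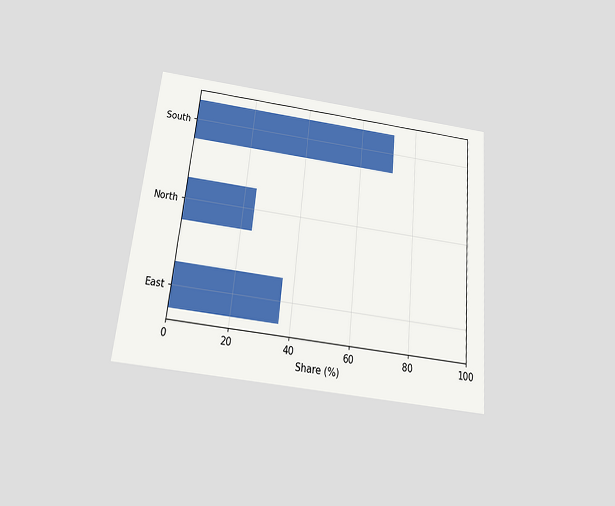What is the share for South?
72%

The chart is tilted about 6° clockwise and viewed slightly from below. Reading along the chart's x-axis, the South bar reaches 72%.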